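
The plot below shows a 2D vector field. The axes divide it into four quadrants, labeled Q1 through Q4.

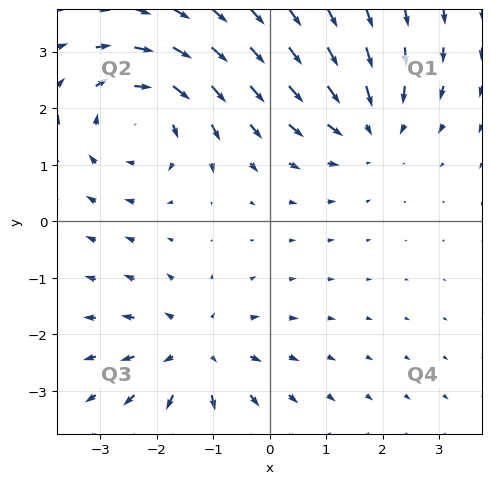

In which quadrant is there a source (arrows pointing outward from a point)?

Q3

The source sits at approximately (-1.3, -2.3), which lies in quadrant Q3. The divergence there is about +4, positive as expected for a source.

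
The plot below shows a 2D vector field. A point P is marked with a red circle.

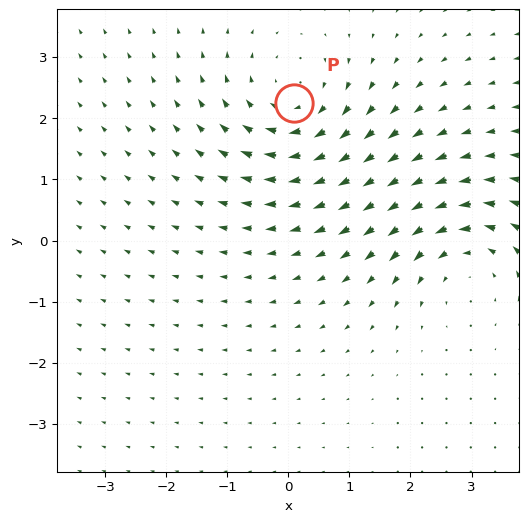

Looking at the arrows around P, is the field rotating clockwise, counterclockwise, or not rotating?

Near P at (0.1, 2.2) the arrows circulate clockwise. The curl (z-component) there is about -4; negative curl means clockwise rotation.

clockwise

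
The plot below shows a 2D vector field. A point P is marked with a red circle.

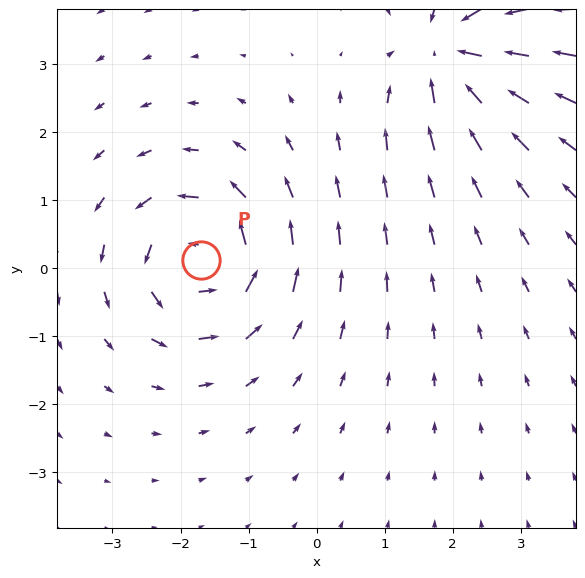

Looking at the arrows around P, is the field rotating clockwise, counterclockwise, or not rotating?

counterclockwise

Near P at (-1.7, 0.1) the arrows circulate counterclockwise. The curl (z-component) there is about +6; positive curl means counterclockwise rotation.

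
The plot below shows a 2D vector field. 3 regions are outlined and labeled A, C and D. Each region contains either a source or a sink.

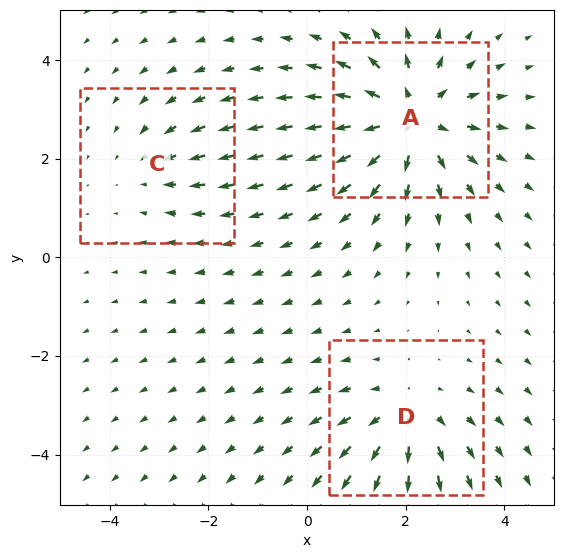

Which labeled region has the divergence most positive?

A

Divergence at each region's feature centre — A: about +5, C: about -2, D: about +3. Region A is most positive.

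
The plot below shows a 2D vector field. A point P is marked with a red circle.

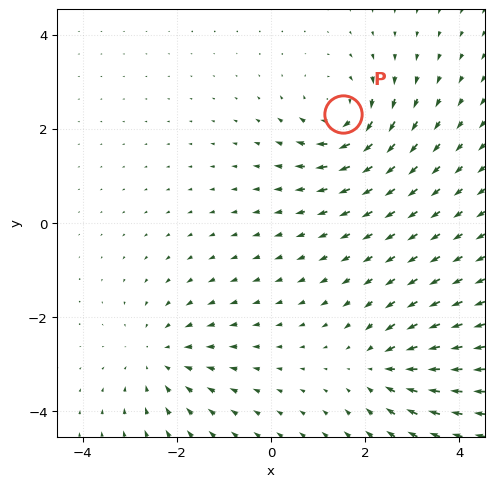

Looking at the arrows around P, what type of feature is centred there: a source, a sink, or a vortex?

At P (1.5, 2.3) the arrows circulate clockwise. Divergence ≈0, curl about -6 — near-zero divergence with nonzero curl is a vortex.

vortex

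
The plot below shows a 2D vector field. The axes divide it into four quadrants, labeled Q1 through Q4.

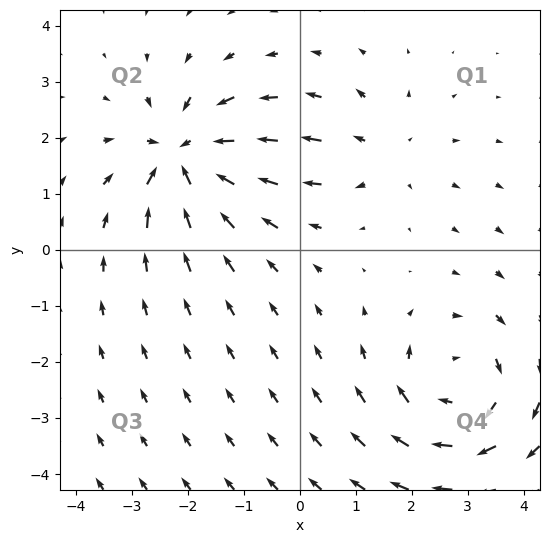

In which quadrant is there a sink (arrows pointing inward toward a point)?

The sink sits at approximately (-2.1, 1.7), which lies in quadrant Q2. The divergence there is about -6, negative as expected for a sink.

Q2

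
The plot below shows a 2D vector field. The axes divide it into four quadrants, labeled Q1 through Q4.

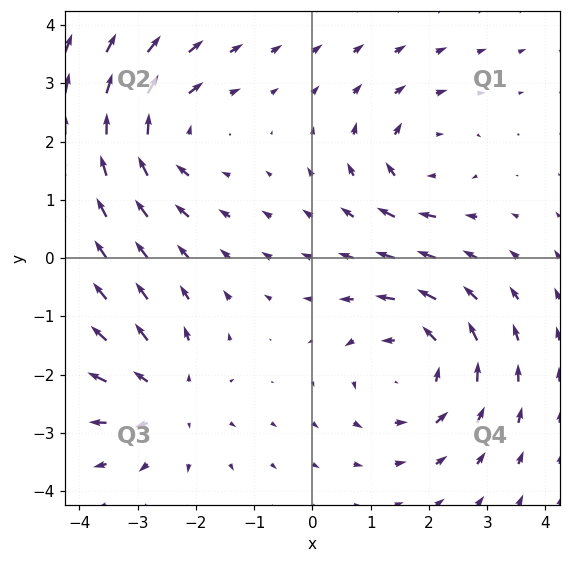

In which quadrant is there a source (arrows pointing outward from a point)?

Q3

The source sits at approximately (-2.5, -2.4), which lies in quadrant Q3. The divergence there is about +3, positive as expected for a source.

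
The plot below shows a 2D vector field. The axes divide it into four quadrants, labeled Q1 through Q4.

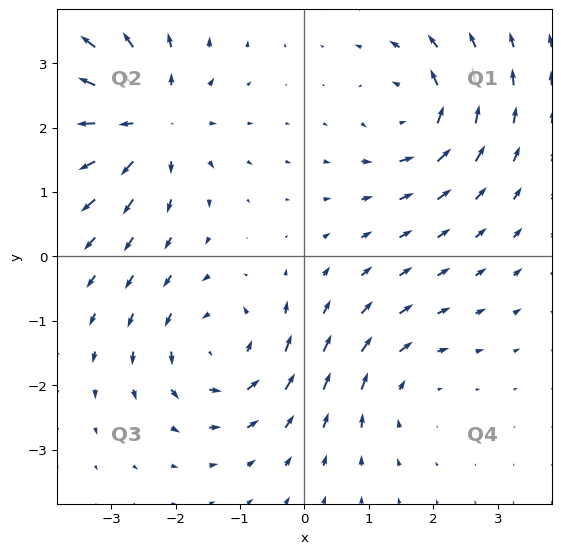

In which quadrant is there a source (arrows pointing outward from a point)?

Q2

The source sits at approximately (-2.4, 2.1), which lies in quadrant Q2. The divergence there is about +6, positive as expected for a source.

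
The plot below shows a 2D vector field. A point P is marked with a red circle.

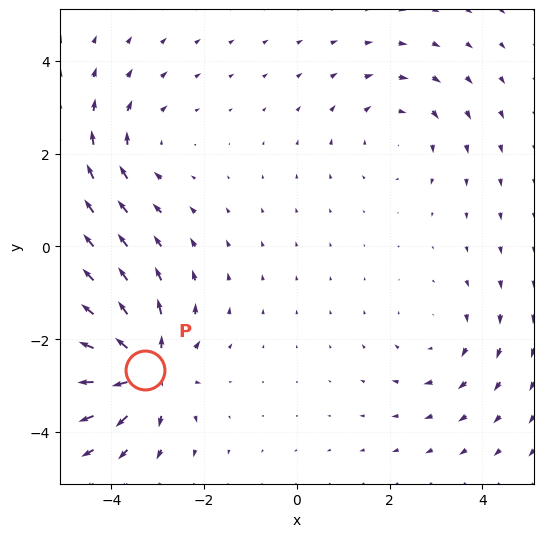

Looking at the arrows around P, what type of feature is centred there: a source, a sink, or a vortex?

At P (-3.3, -2.7) the arrows spread outward. Divergence about +6, curl ≈0 — positive divergence with near-zero curl is a source.

source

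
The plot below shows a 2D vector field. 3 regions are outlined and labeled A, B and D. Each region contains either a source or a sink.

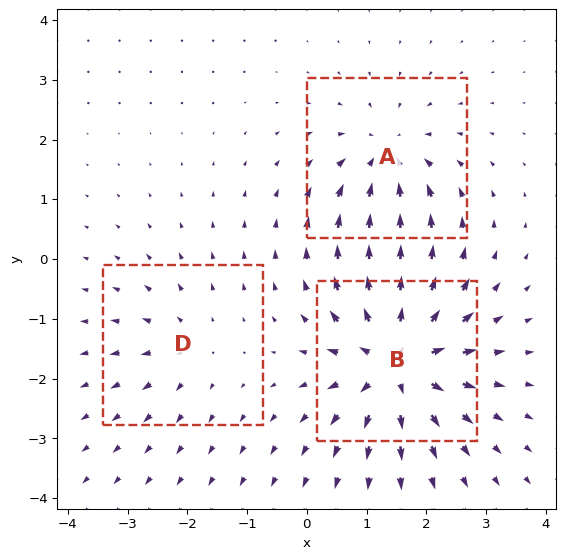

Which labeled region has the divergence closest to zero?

Divergence at each region's feature centre — A: about -4, B: about +6, D: about +2. Region D is closest to zero.

D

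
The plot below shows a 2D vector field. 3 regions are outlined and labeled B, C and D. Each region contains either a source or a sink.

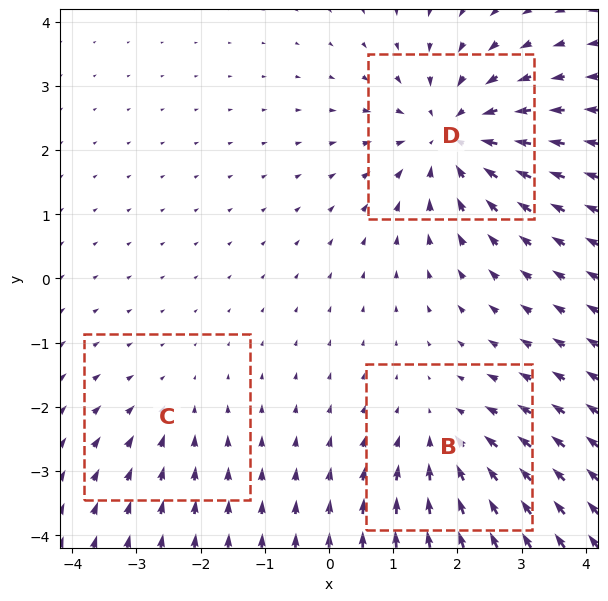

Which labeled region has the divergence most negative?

D

Divergence at each region's feature centre — B: about -3, C: about -2, D: about -4. Region D is most negative.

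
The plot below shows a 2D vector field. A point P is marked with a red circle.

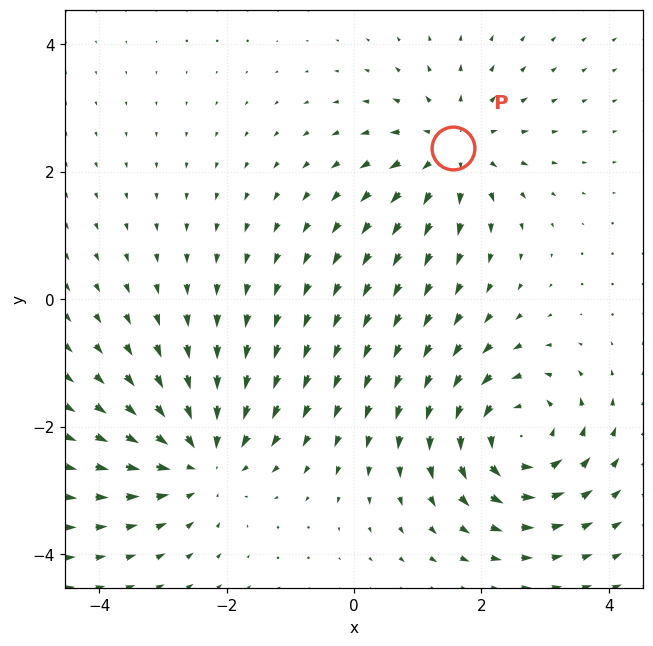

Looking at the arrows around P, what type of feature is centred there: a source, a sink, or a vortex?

At P (1.6, 2.4) the arrows spread outward. Divergence about +4, curl ≈0 — positive divergence with near-zero curl is a source.

source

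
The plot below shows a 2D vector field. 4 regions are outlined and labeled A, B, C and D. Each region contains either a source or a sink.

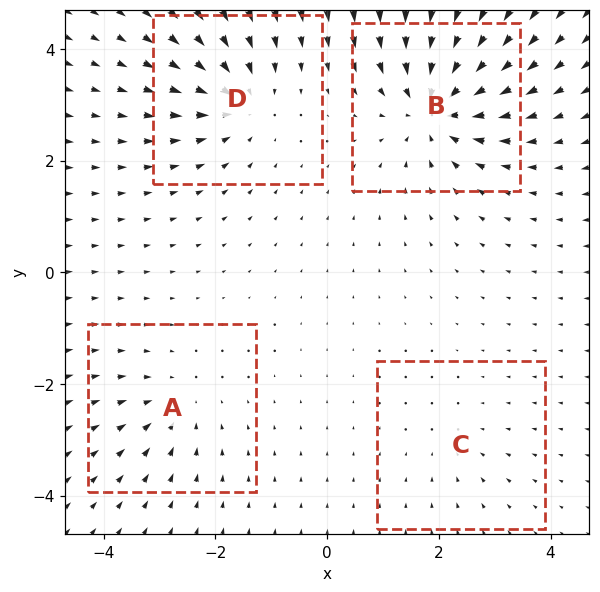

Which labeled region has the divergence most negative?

Divergence at each region's feature centre — A: about -4, B: about -8, C: about -2, D: about -5. Region B is most negative.

B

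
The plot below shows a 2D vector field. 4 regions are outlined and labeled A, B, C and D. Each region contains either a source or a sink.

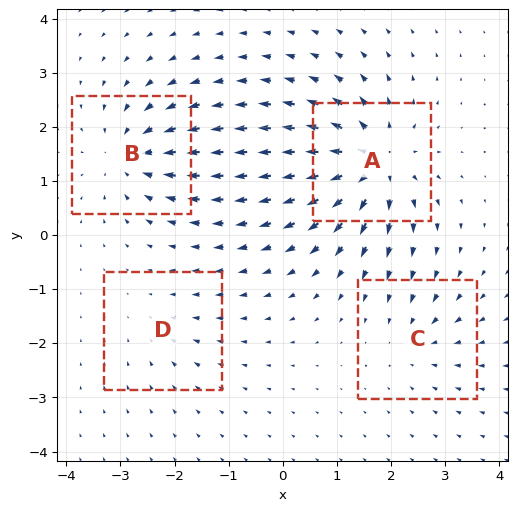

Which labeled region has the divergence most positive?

A

Divergence at each region's feature centre — A: about +8, B: about -6, C: about -4, D: about -2. Region A is most positive.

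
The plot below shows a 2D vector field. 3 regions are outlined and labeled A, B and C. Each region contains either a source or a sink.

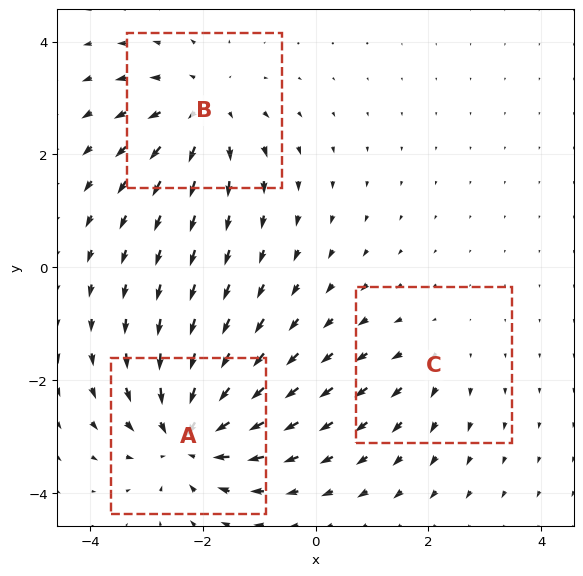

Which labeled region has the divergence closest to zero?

Divergence at each region's feature centre — A: about -5, B: about +3, C: about +2. Region C is closest to zero.

C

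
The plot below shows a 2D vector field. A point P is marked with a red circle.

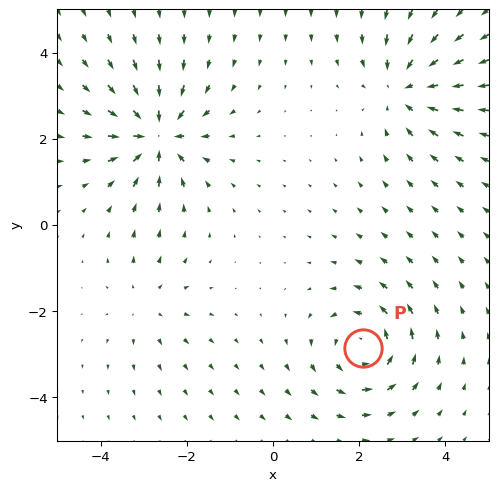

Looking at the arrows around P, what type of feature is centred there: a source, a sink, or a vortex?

vortex

At P (2.1, -2.9) the arrows circulate counterclockwise. Divergence ≈0, curl about +5 — near-zero divergence with nonzero curl is a vortex.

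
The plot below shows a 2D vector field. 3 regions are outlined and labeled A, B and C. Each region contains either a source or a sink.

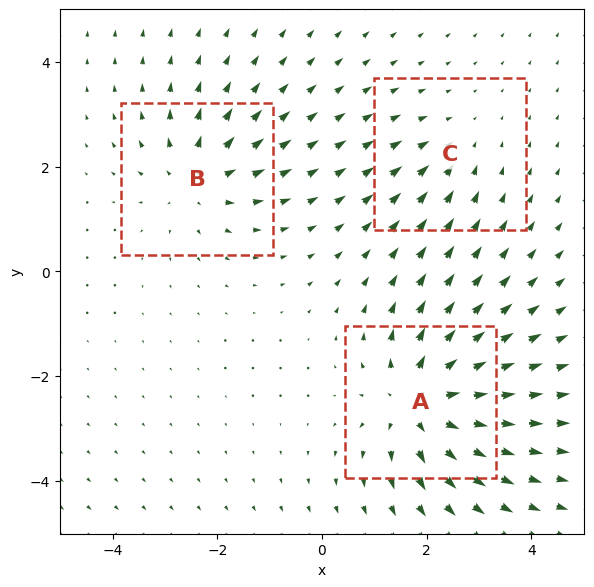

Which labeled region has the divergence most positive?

Divergence at each region's feature centre — A: about +5, B: about +4, C: about -2. Region A is most positive.

A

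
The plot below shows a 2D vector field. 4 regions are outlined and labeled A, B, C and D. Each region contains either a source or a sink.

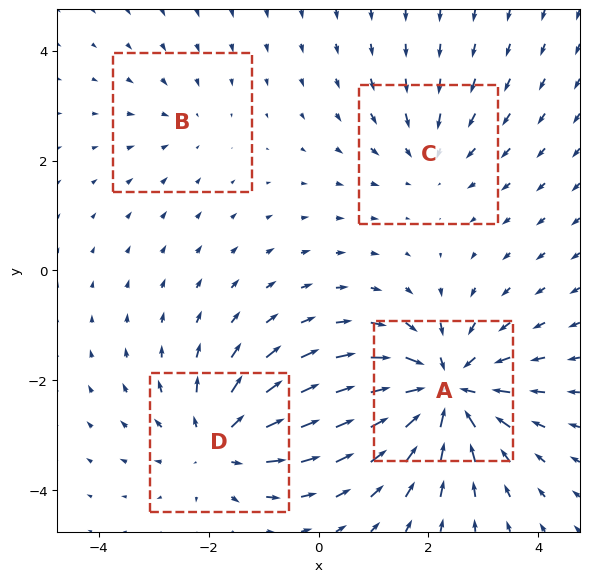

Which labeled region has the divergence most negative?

A

Divergence at each region's feature centre — A: about -7, B: about -2, C: about -3, D: about +5. Region A is most negative.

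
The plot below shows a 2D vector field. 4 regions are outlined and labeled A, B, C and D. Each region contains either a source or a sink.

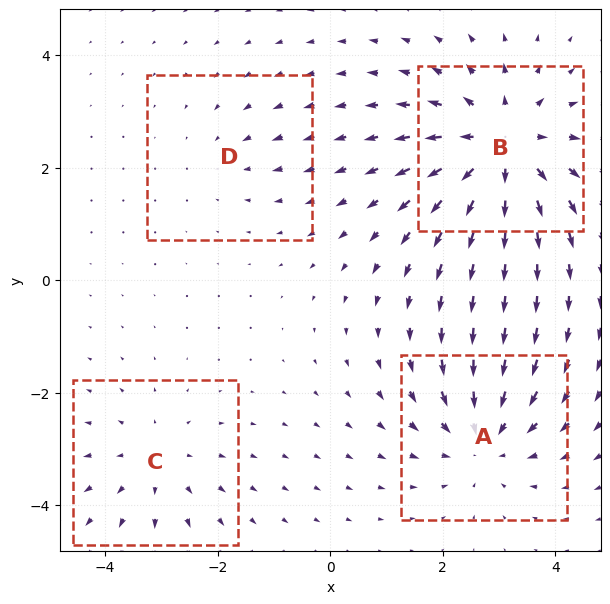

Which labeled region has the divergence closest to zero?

Divergence at each region's feature centre — A: about -4, B: about +6, C: about +3, D: about -2. Region D is closest to zero.

D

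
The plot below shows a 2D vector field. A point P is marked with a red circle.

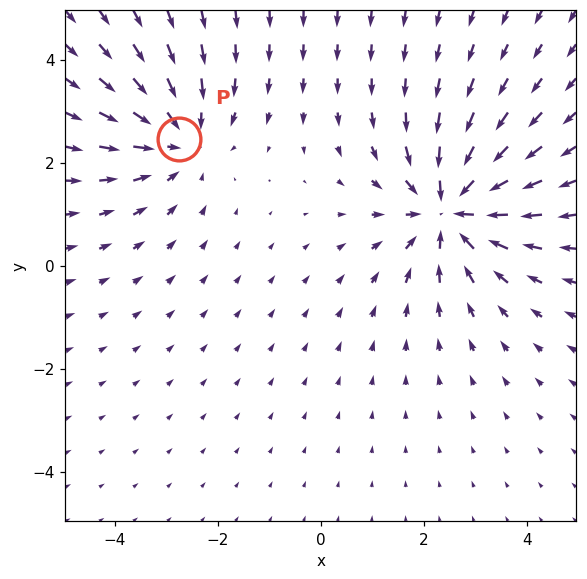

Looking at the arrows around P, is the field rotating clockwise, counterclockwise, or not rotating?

Near P at (-2.7, 2.5) the arrows show no circulation. The curl there is ≈0.

not rotating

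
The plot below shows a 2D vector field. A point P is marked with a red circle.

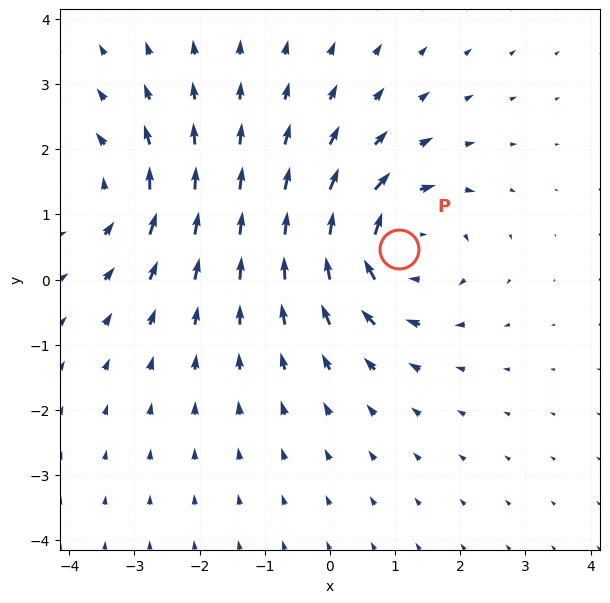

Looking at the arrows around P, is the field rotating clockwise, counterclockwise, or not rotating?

Near P at (1.1, 0.5) the arrows circulate clockwise. The curl (z-component) there is about -6; negative curl means clockwise rotation.

clockwise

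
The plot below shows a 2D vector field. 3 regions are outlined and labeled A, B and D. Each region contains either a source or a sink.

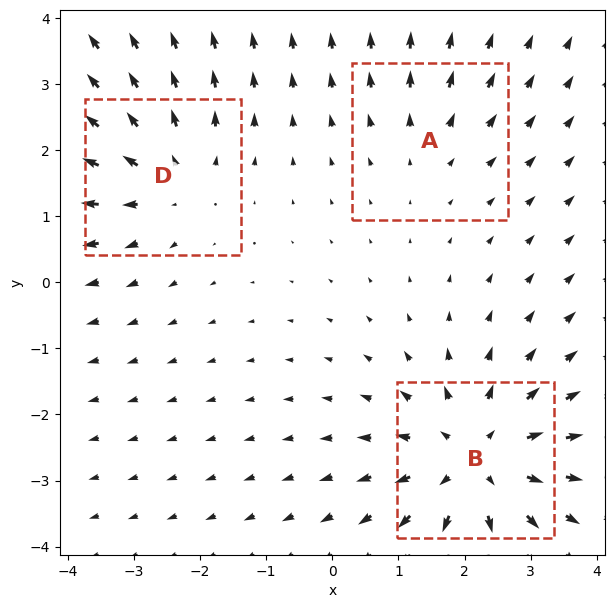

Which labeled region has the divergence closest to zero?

Divergence at each region's feature centre — A: about +2, B: about +4, D: about +3. Region A is closest to zero.

A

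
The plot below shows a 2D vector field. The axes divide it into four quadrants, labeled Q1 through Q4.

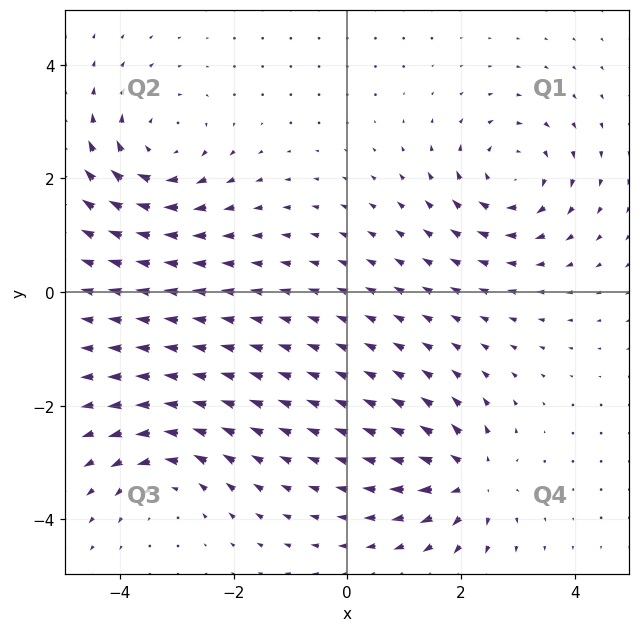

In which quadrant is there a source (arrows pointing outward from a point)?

The source sits at approximately (2.2, -3.3), which lies in quadrant Q4. The divergence there is about +6, positive as expected for a source.

Q4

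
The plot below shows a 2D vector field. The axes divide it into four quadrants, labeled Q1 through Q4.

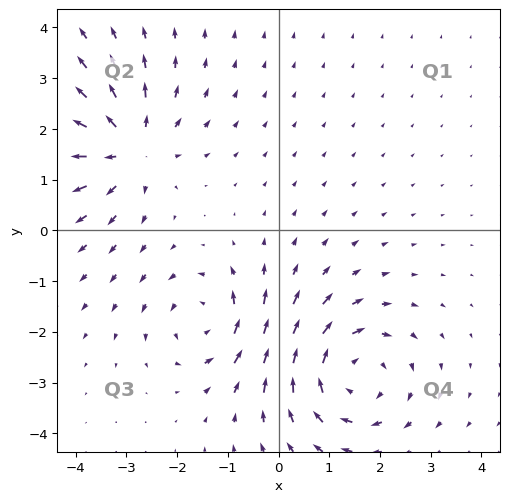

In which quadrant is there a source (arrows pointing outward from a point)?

The source sits at approximately (-2.9, 1.6), which lies in quadrant Q2. The divergence there is about +5, positive as expected for a source.

Q2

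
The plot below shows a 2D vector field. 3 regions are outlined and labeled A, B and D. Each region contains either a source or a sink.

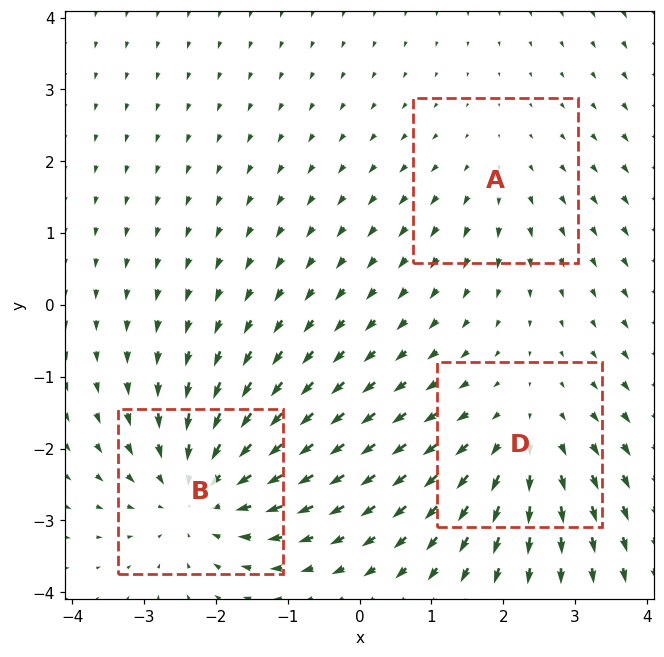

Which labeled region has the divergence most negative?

Divergence at each region's feature centre — A: about +2, B: about -4, D: about +3. Region B is most negative.

B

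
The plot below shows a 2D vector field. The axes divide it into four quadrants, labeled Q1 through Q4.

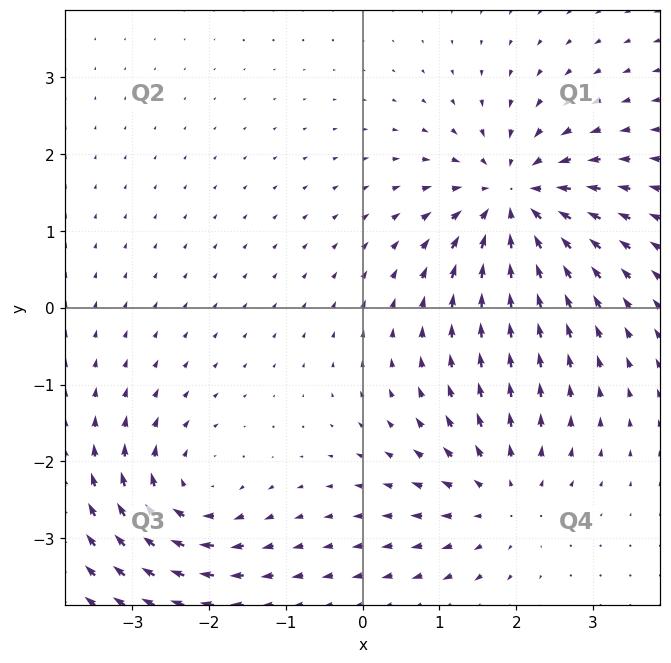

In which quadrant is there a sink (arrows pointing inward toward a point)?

Q1

The sink sits at approximately (2.0, 1.4), which lies in quadrant Q1. The divergence there is about -6, negative as expected for a sink.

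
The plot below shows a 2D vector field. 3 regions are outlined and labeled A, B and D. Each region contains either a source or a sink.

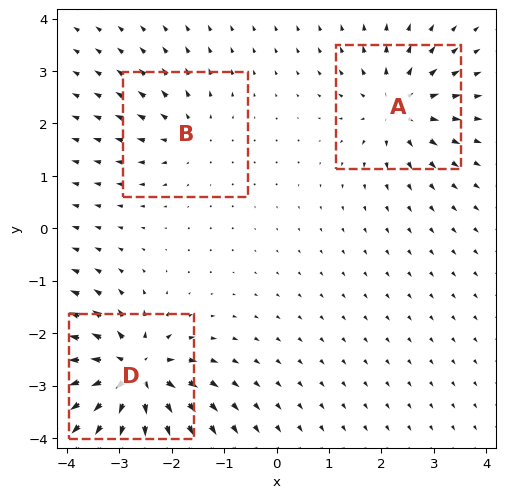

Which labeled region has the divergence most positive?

D

Divergence at each region's feature centre — A: about +4, B: about +2, D: about +6. Region D is most positive.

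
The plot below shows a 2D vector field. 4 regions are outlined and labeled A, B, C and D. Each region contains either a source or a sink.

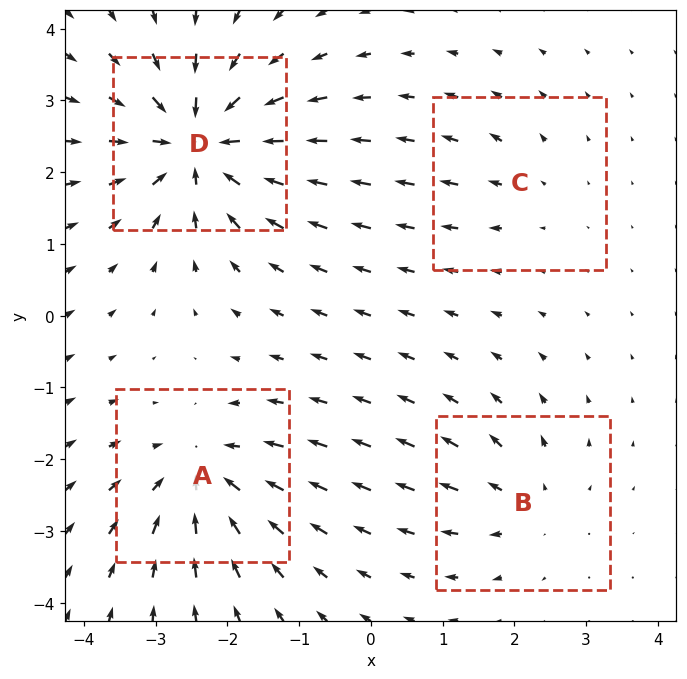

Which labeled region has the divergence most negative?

D

Divergence at each region's feature centre — A: about -6, B: about +4, C: about +2, D: about -8. Region D is most negative.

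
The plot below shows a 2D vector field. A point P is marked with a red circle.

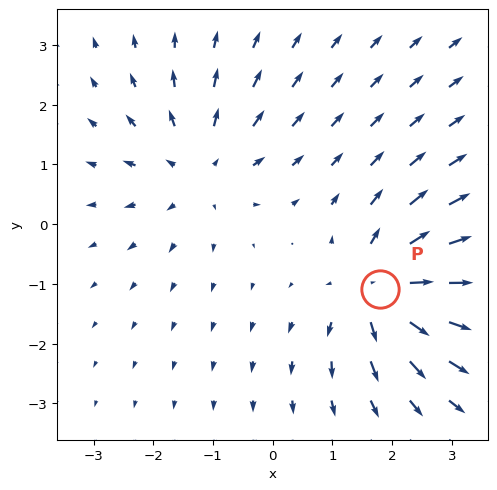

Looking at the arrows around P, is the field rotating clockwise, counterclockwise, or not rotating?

not rotating

Near P at (1.8, -1.1) the arrows show no circulation. The curl there is ≈0.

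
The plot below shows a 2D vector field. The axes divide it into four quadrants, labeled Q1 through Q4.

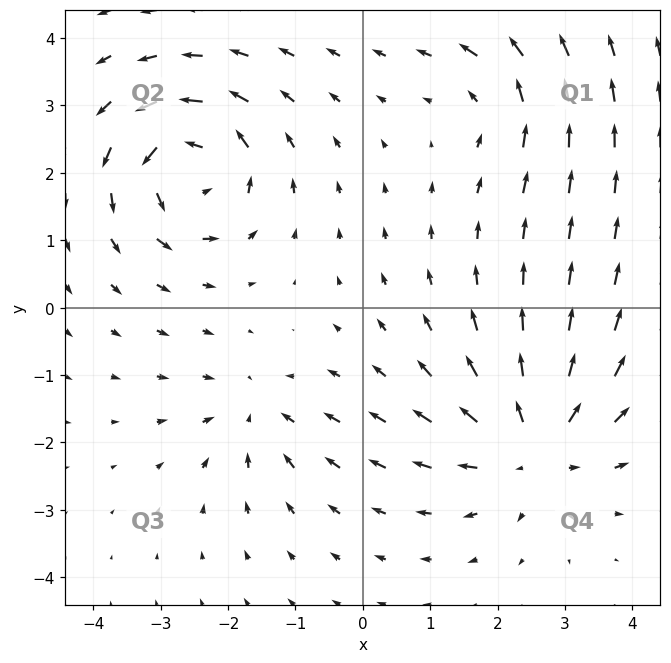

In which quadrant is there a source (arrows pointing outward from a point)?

Q4

The source sits at approximately (2.5, -2.0), which lies in quadrant Q4. The divergence there is about +5, positive as expected for a source.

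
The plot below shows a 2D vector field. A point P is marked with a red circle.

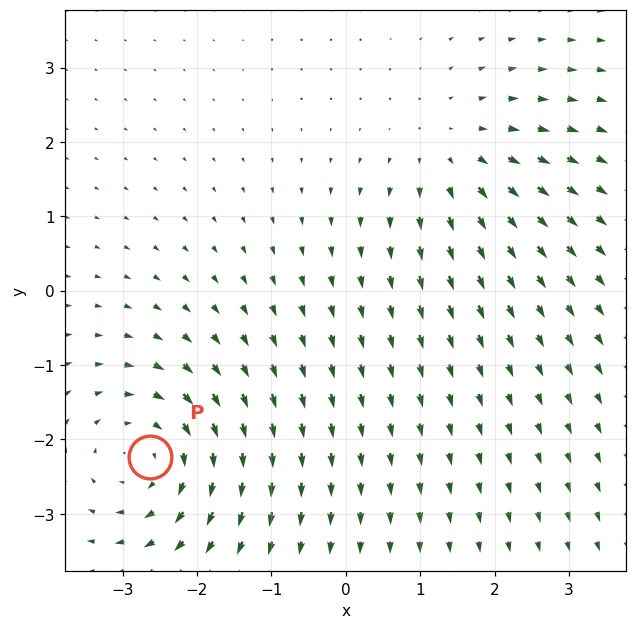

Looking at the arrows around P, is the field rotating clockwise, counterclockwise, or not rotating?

clockwise

Near P at (-2.6, -2.2) the arrows circulate clockwise. The curl (z-component) there is about -3; negative curl means clockwise rotation.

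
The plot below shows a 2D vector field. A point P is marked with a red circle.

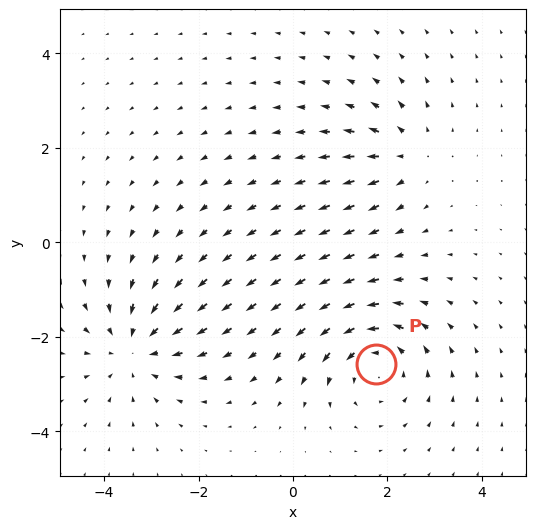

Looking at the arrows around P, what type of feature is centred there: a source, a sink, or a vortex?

At P (1.8, -2.6) the arrows circulate counterclockwise. Divergence ≈0, curl about +5 — near-zero divergence with nonzero curl is a vortex.

vortex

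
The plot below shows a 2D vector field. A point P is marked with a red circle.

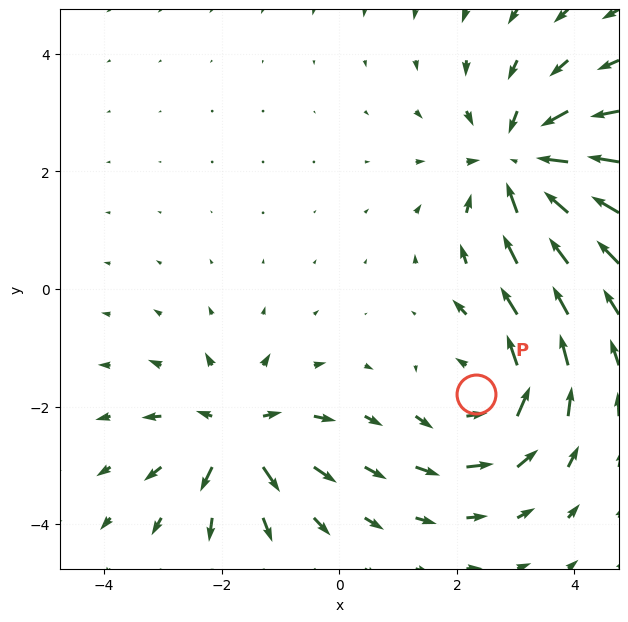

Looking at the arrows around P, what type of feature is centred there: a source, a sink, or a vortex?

vortex

At P (2.3, -1.8) the arrows circulate counterclockwise. Divergence ≈0, curl about +4 — near-zero divergence with nonzero curl is a vortex.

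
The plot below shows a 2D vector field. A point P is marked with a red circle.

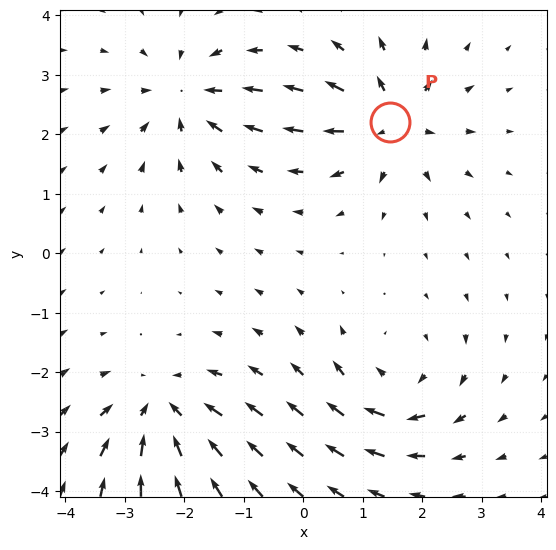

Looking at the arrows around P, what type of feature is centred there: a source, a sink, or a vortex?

source

At P (1.5, 2.2) the arrows spread outward. Divergence about +4, curl ≈0 — positive divergence with near-zero curl is a source.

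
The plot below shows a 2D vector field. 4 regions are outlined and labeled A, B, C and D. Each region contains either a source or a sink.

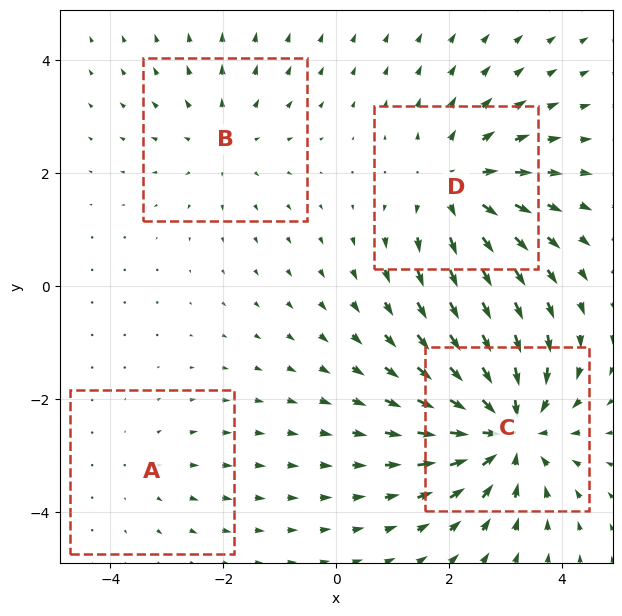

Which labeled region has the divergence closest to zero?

Divergence at each region's feature centre — A: about +2, B: about +3, C: about -6, D: about +5. Region A is closest to zero.

A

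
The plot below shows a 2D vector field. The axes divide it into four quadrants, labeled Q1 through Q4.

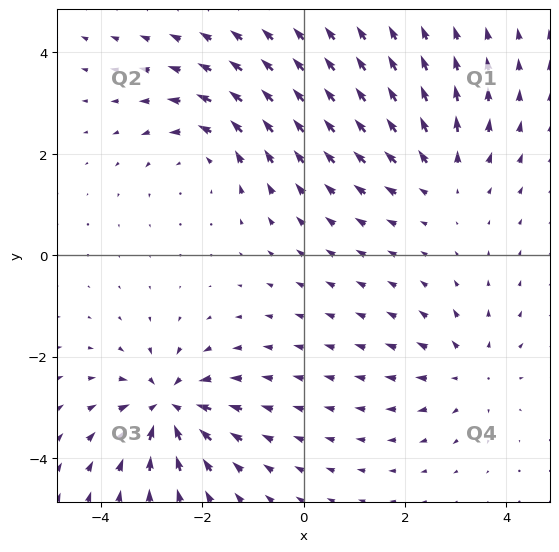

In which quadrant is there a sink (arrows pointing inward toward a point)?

The sink sits at approximately (-2.7, -3.0), which lies in quadrant Q3. The divergence there is about -6, negative as expected for a sink.

Q3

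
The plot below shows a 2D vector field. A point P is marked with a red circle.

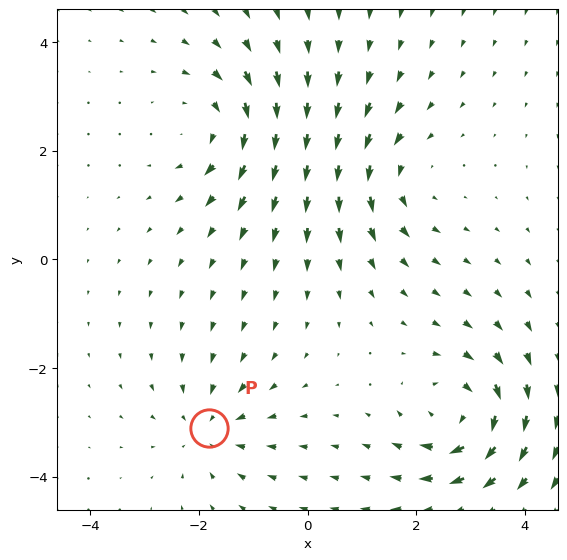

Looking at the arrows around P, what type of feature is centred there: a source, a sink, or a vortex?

sink

At P (-1.8, -3.1) the arrows converge inward. Divergence about -3, curl ≈0 — negative divergence with near-zero curl is a sink.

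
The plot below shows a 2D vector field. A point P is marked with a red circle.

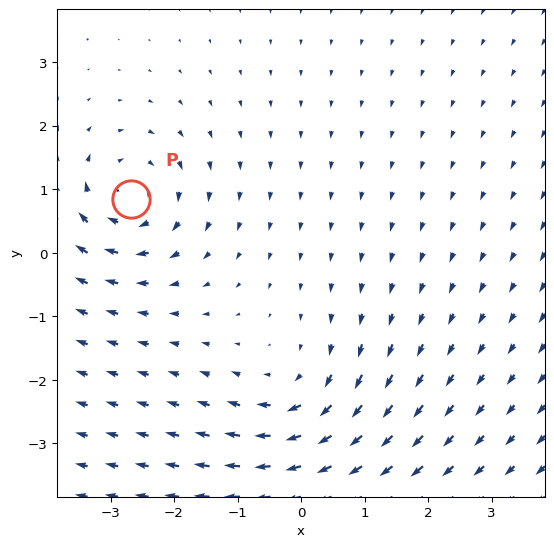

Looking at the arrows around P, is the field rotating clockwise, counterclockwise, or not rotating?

clockwise

Near P at (-2.7, 0.8) the arrows circulate clockwise. The curl (z-component) there is about -4; negative curl means clockwise rotation.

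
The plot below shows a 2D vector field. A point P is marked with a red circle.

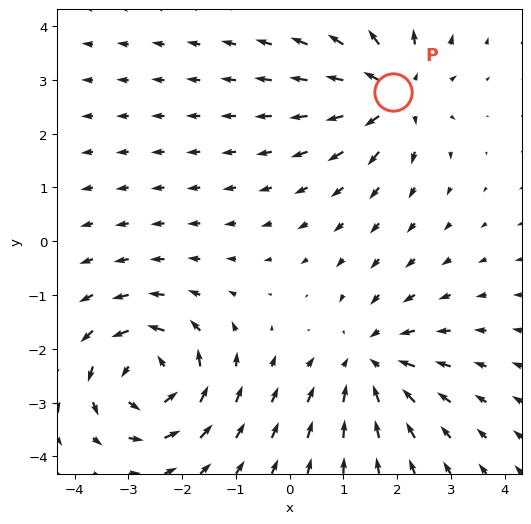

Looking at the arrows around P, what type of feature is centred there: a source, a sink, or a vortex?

source

At P (1.9, 2.8) the arrows spread outward. Divergence about +4, curl ≈0 — positive divergence with near-zero curl is a source.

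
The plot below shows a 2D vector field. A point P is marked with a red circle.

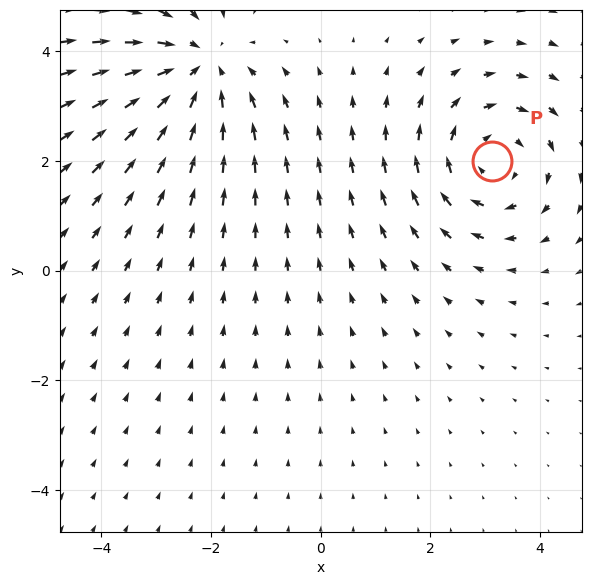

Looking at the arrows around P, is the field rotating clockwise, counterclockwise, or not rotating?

clockwise

Near P at (3.1, 2.0) the arrows circulate clockwise. The curl (z-component) there is about -2; negative curl means clockwise rotation.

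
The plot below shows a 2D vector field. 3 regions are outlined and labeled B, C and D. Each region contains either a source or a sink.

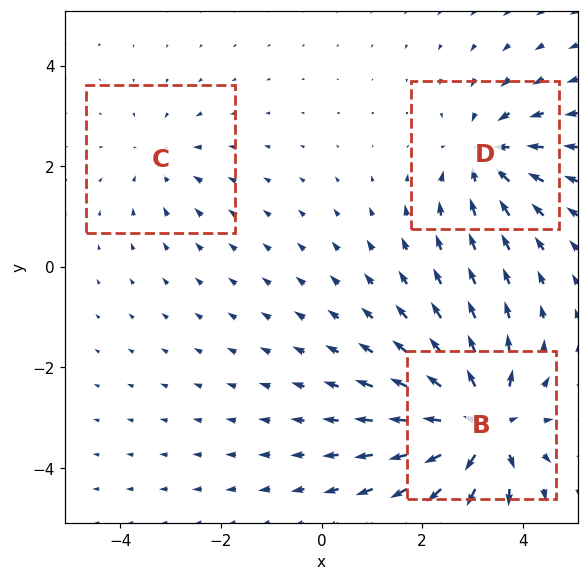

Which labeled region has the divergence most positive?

B

Divergence at each region's feature centre — B: about +5, C: about -2, D: about -3. Region B is most positive.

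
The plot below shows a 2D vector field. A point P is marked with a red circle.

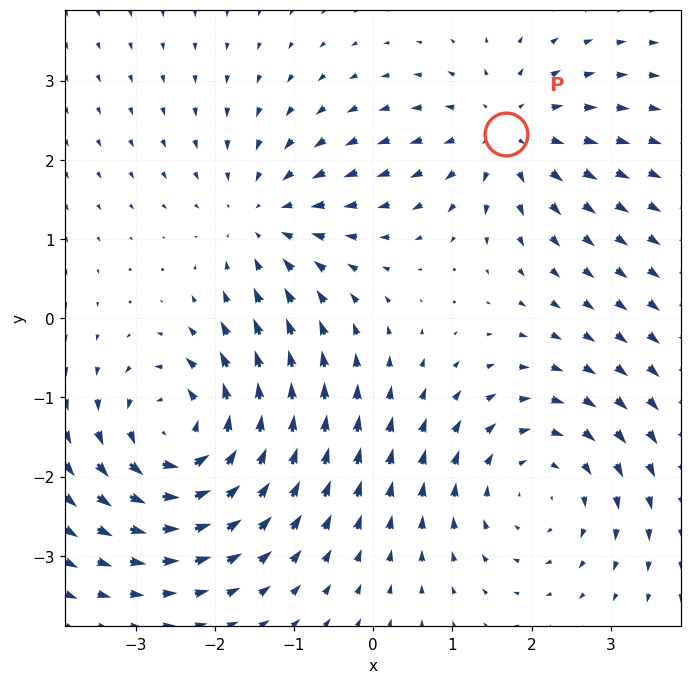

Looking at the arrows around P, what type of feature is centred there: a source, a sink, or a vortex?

source

At P (1.7, 2.3) the arrows spread outward. Divergence about +4, curl ≈0 — positive divergence with near-zero curl is a source.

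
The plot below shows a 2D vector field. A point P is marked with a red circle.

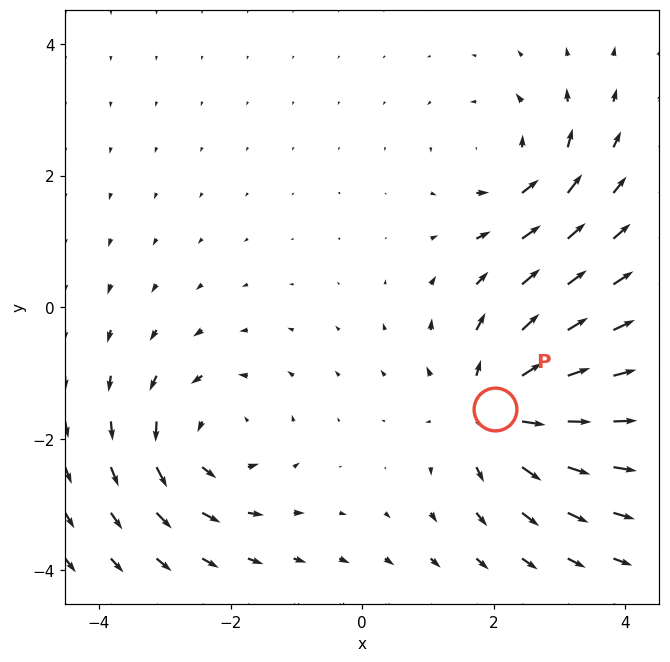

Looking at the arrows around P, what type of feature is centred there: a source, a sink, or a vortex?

At P (2.0, -1.5) the arrows spread outward. Divergence about +5, curl ≈0 — positive divergence with near-zero curl is a source.

source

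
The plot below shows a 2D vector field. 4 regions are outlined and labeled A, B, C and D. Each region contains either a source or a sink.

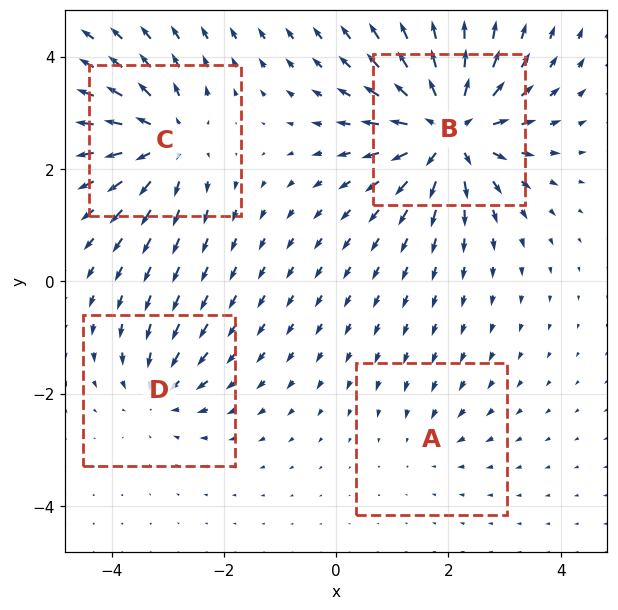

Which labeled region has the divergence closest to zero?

A

Divergence at each region's feature centre — A: about -2, B: about +9, C: about +6, D: about -4. Region A is closest to zero.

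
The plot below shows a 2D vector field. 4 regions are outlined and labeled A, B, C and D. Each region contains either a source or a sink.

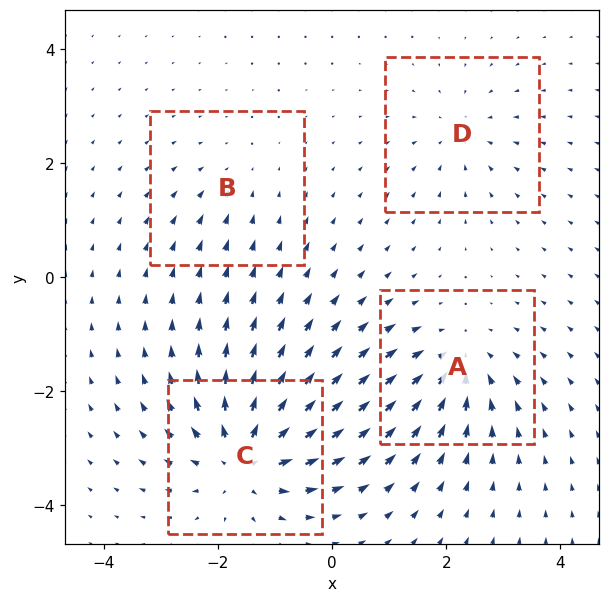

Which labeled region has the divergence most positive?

Divergence at each region's feature centre — A: about -5, B: about -2, C: about +7, D: about -3. Region C is most positive.

C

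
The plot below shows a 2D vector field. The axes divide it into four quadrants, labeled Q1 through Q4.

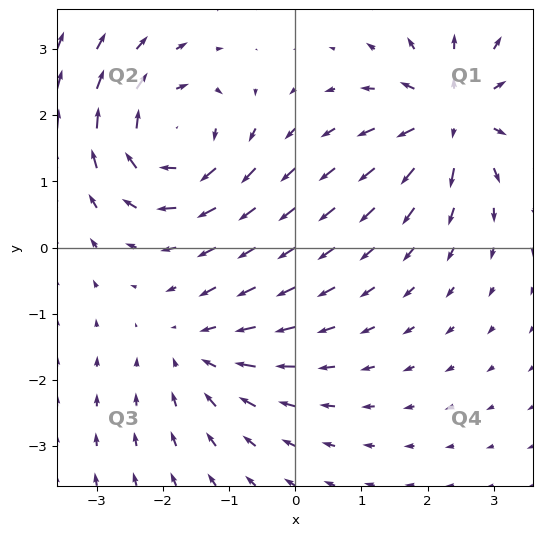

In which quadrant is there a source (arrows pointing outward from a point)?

Q1

The source sits at approximately (2.4, 2.0), which lies in quadrant Q1. The divergence there is about +5, positive as expected for a source.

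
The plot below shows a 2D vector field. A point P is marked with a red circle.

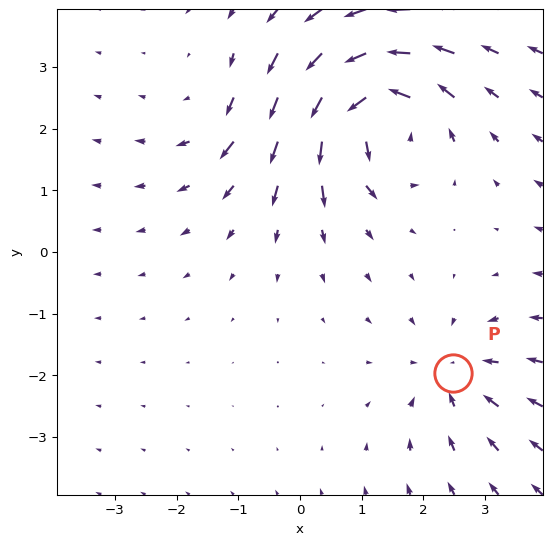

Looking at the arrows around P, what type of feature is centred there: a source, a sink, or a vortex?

At P (2.5, -2.0) the arrows converge inward. Divergence about -3, curl ≈0 — negative divergence with near-zero curl is a sink.

sink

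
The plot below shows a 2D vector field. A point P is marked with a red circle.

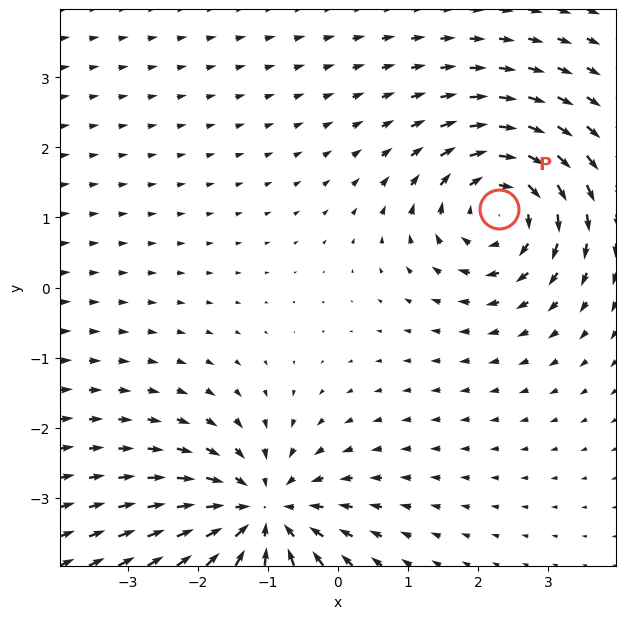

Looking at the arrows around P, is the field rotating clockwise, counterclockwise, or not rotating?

clockwise

Near P at (2.3, 1.1) the arrows circulate clockwise. The curl (z-component) there is about -5; negative curl means clockwise rotation.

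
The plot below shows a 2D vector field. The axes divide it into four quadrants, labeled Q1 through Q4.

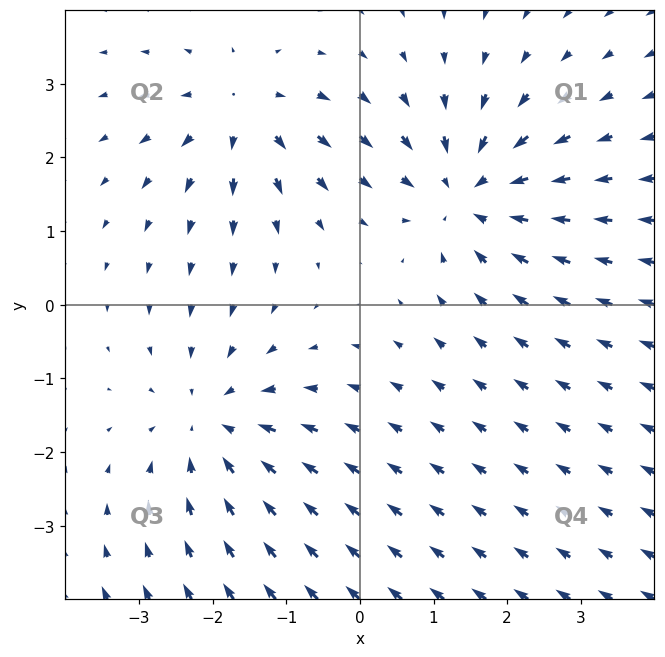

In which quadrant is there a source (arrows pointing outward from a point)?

The source sits at approximately (-1.6, 2.6), which lies in quadrant Q2. The divergence there is about +4, positive as expected for a source.

Q2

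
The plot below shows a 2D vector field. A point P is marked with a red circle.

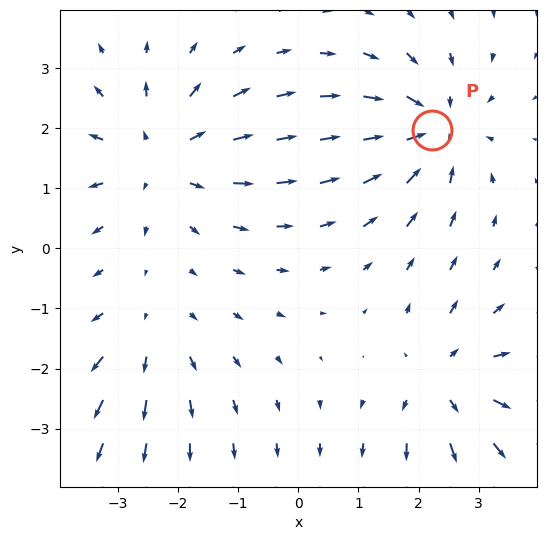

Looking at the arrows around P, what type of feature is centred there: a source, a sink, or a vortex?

At P (2.2, 2.0) the arrows converge inward. Divergence about -5, curl ≈0 — negative divergence with near-zero curl is a sink.

sink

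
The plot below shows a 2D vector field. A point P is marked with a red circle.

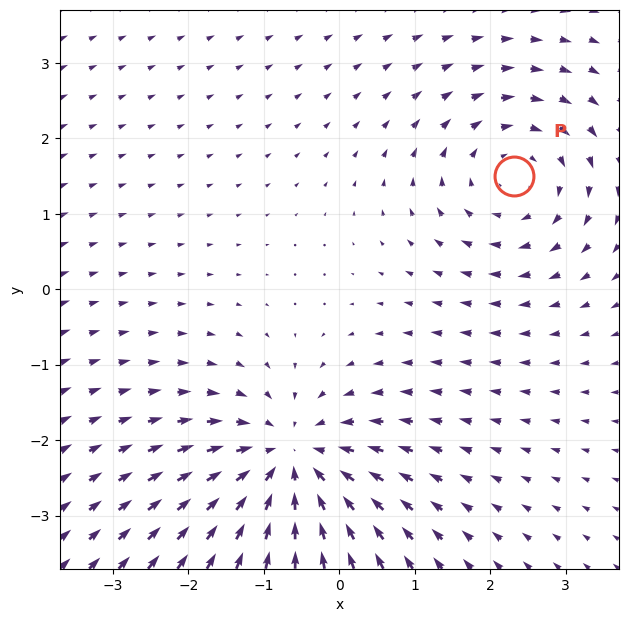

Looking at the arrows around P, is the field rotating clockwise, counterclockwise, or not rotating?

Near P at (2.3, 1.5) the arrows circulate clockwise. The curl (z-component) there is about -4; negative curl means clockwise rotation.

clockwise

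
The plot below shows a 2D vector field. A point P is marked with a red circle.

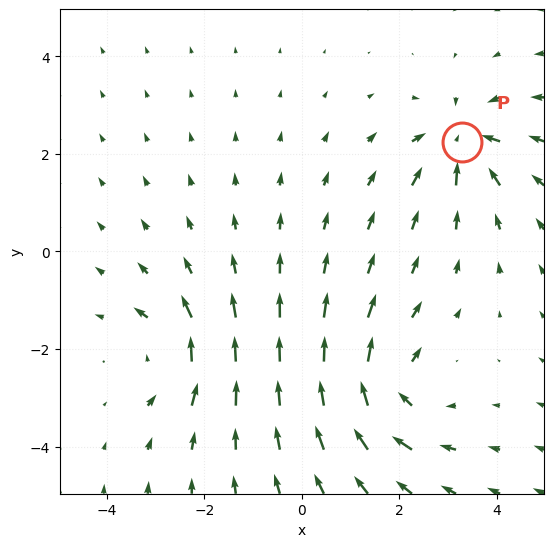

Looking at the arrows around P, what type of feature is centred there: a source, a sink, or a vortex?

At P (3.3, 2.2) the arrows converge inward. Divergence about -6, curl ≈0 — negative divergence with near-zero curl is a sink.

sink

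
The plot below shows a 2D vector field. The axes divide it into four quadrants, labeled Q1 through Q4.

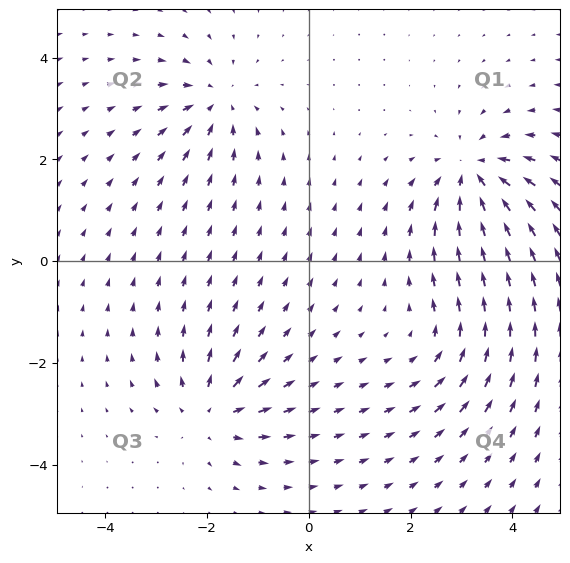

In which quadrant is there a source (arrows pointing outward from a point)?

Q3

The source sits at approximately (-1.9, -3.0), which lies in quadrant Q3. The divergence there is about +5, positive as expected for a source.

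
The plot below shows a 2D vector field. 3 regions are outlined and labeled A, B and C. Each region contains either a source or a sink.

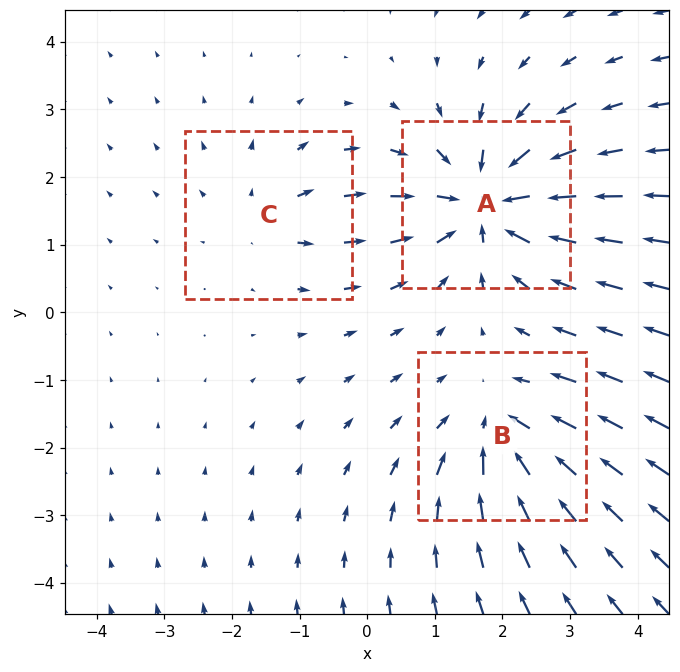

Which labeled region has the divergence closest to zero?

Divergence at each region's feature centre — A: about -5, B: about -4, C: about +2. Region C is closest to zero.

C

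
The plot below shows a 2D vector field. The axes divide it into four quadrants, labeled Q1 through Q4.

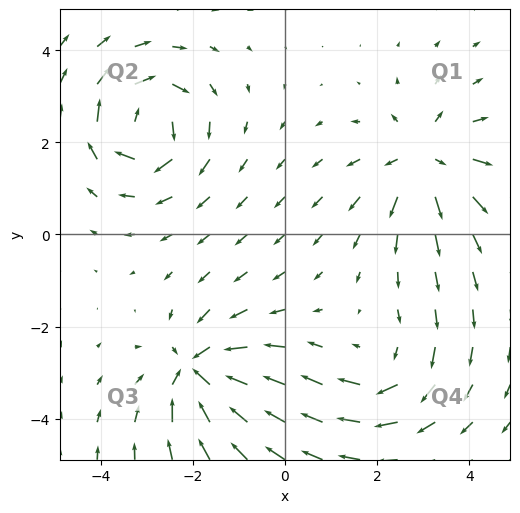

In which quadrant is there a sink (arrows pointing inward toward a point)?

The sink sits at approximately (-1.9, -3.0), which lies in quadrant Q3. The divergence there is about -6, negative as expected for a sink.

Q3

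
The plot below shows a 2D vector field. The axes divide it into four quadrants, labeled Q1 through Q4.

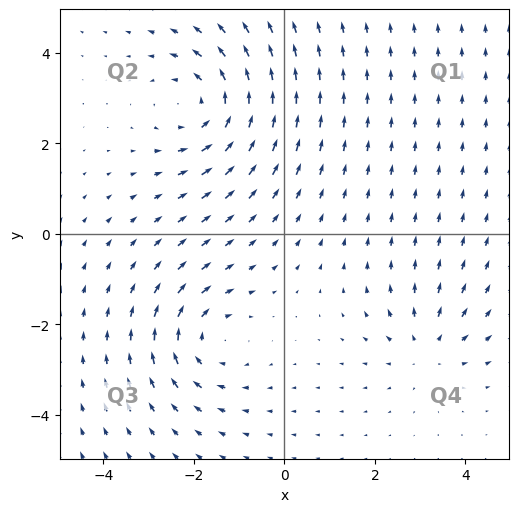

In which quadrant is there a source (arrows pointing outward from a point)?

The source sits at approximately (3.1, -2.5), which lies in quadrant Q4. The divergence there is about +3, positive as expected for a source.

Q4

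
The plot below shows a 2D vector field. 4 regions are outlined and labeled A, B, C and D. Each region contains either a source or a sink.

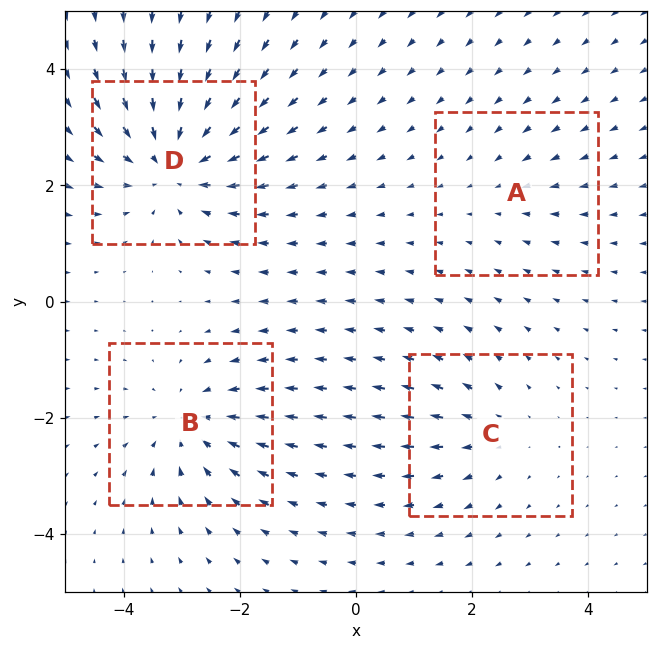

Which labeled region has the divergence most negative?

Divergence at each region's feature centre — A: about -2, B: about -5, C: about +3, D: about -7. Region D is most negative.

D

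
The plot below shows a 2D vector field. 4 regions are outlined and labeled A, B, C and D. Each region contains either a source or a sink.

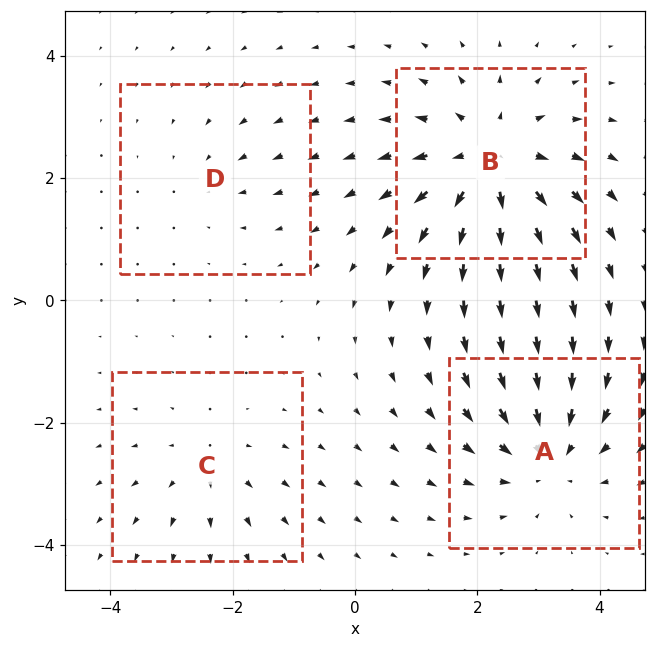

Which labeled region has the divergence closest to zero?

D

Divergence at each region's feature centre — A: about -5, B: about +6, C: about +3, D: about -2. Region D is closest to zero.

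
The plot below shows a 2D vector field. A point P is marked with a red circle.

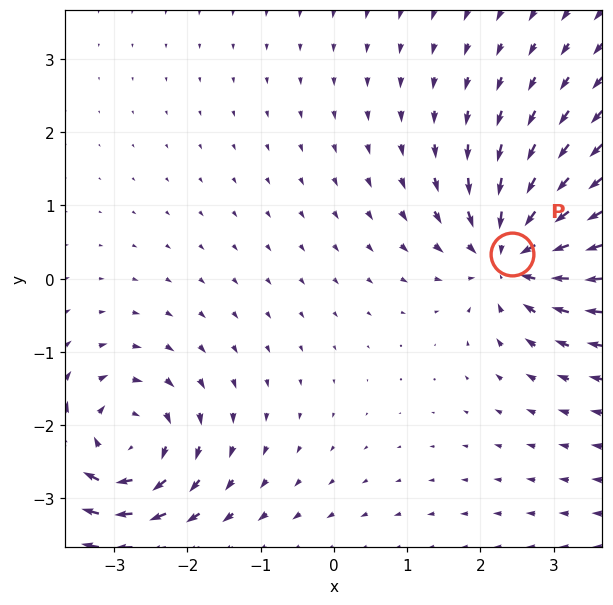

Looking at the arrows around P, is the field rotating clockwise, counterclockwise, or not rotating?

not rotating

Near P at (2.4, 0.3) the arrows show no circulation. The curl there is ≈0.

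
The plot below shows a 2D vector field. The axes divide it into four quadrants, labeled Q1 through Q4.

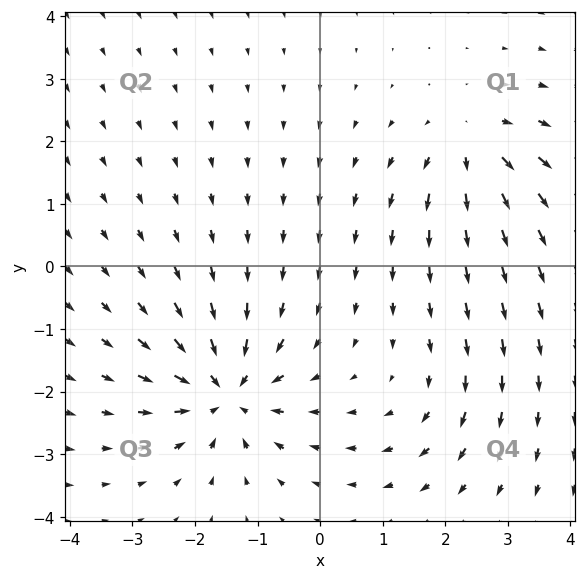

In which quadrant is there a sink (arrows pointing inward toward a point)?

The sink sits at approximately (-1.5, -2.0), which lies in quadrant Q3. The divergence there is about -6, negative as expected for a sink.

Q3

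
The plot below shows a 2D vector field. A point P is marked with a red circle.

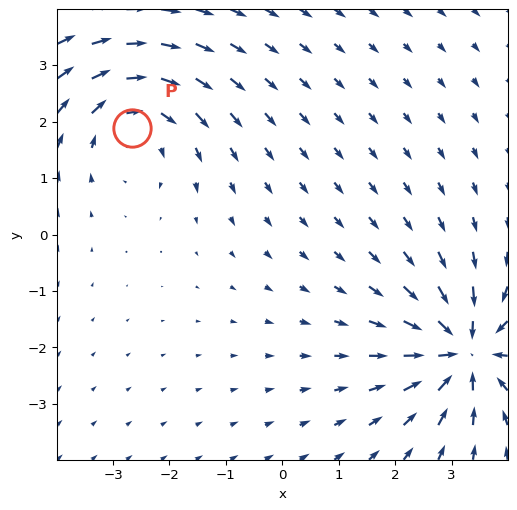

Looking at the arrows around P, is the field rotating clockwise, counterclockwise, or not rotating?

Near P at (-2.7, 1.9) the arrows circulate clockwise. The curl (z-component) there is about -3; negative curl means clockwise rotation.

clockwise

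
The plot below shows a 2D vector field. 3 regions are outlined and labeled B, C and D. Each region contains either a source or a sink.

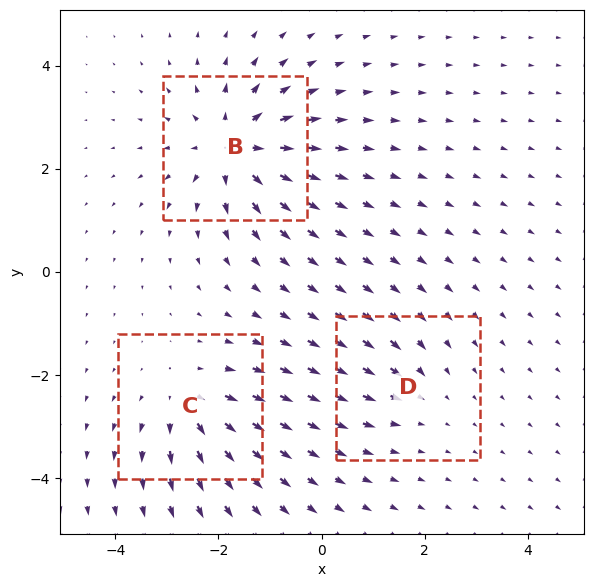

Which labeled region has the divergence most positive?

B

Divergence at each region's feature centre — B: about +5, C: about +4, D: about -2. Region B is most positive.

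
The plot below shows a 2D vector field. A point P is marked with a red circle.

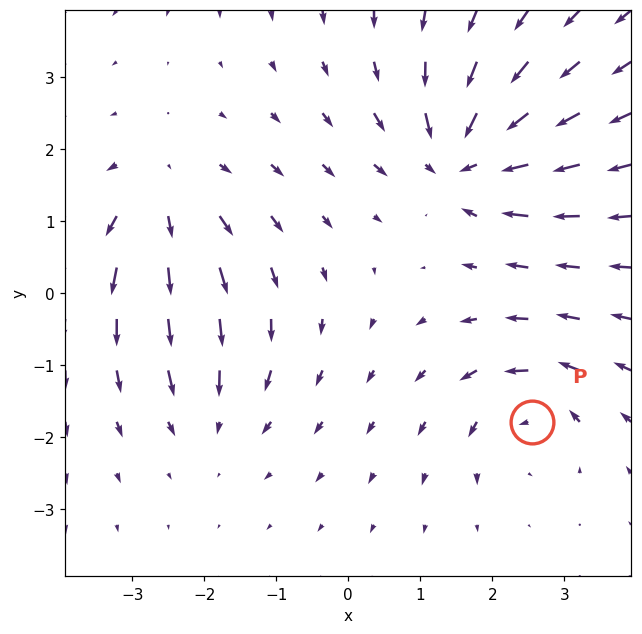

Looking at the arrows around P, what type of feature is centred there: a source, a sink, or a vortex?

At P (2.6, -1.8) the arrows circulate counterclockwise. Divergence ≈0, curl about +4 — near-zero divergence with nonzero curl is a vortex.

vortex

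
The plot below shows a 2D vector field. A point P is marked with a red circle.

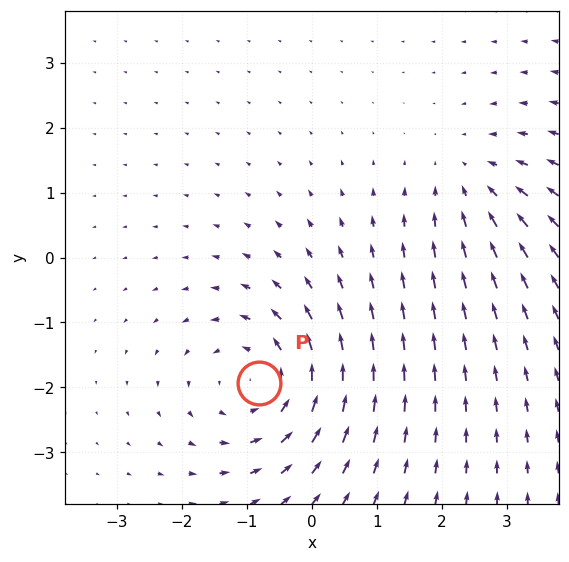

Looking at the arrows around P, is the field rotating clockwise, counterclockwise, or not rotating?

counterclockwise

Near P at (-0.8, -1.9) the arrows circulate counterclockwise. The curl (z-component) there is about +3; positive curl means counterclockwise rotation.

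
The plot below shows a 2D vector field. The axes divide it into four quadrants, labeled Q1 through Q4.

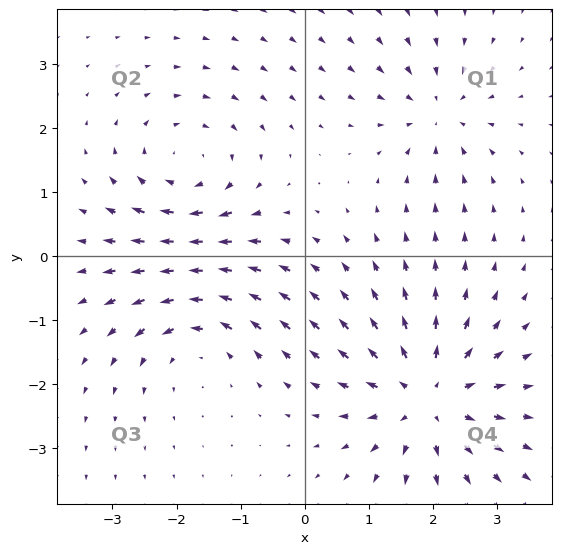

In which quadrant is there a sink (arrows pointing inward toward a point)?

Q1

The sink sits at approximately (2.1, 2.2), which lies in quadrant Q1. The divergence there is about -4, negative as expected for a sink.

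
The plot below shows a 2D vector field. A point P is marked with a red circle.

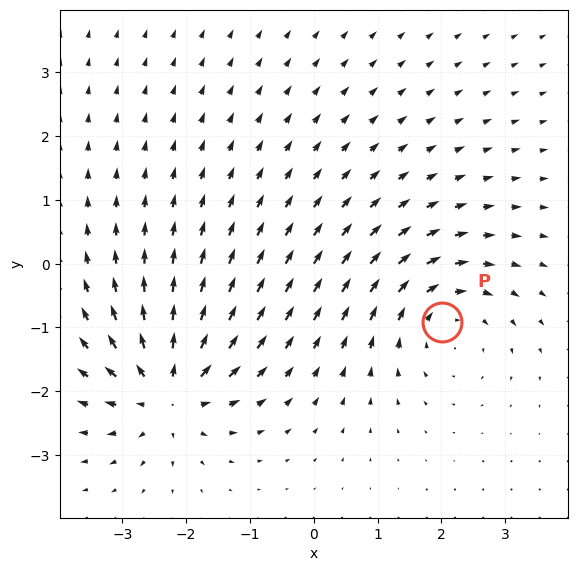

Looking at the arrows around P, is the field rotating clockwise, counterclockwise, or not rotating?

clockwise

Near P at (2.0, -0.9) the arrows circulate clockwise. The curl (z-component) there is about -4; negative curl means clockwise rotation.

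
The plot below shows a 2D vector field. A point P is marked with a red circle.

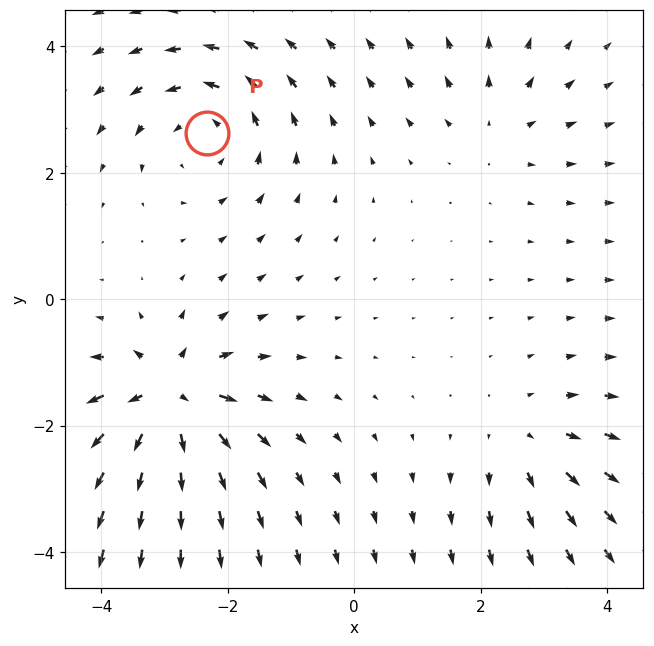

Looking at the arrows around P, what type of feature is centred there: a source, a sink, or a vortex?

At P (-2.3, 2.6) the arrows circulate counterclockwise. Divergence ≈0, curl about +4 — near-zero divergence with nonzero curl is a vortex.

vortex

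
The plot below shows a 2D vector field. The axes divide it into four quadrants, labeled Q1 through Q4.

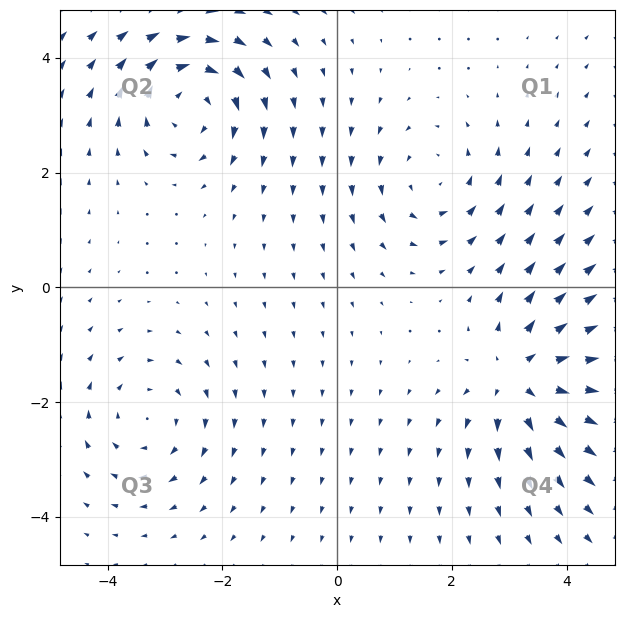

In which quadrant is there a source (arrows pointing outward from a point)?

The source sits at approximately (3.2, -1.6), which lies in quadrant Q4. The divergence there is about +6, positive as expected for a source.

Q4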